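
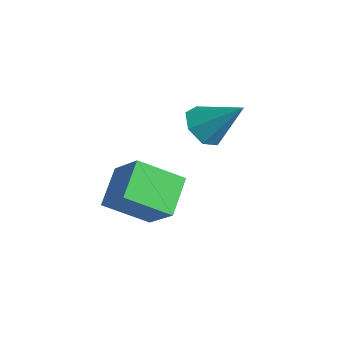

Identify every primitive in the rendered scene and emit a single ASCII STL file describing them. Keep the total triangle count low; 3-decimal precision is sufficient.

solid 
facet normal -0.611 -0.419 -0.672
outer loop
vertex 1.52 3.373 -0.604
vertex 0.792 3.276 0.118
vertex 0.959 4.064 -0.525
endloop
endfacet
facet normal 0.687 0.604 -0.404
outer loop
vertex 1.52 3.373 -0.604
vertex 0.959 4.064 -0.525
vertex 2.088 4.164 1.542
endloop
endfacet
facet normal -0.611 -0.419 -0.672
outer loop
vertex 0.959 4.064 -0.525
vertex 0.792 3.276 0.118
vertex 0.272 4.162 0.039
endloop
endfacet
facet normal 0.071 0.994 -0.087
outer loop
vertex 0.959 4.064 -0.525
vertex 0.272 4.162 0.039
vertex 2.088 4.164 1.542
endloop
endfacet
facet normal -0.611 -0.419 -0.672
outer loop
vertex 0.272 4.162 0.039
vertex 0.792 3.276 0.118
vertex -0.023 3.593 0.662
endloop
endfacet
facet normal -0.414 0.761 0.499
outer loop
vertex 0.272 4.162 0.039
vertex -0.023 3.593 0.662
vertex 2.088 4.164 1.542
endloop
endfacet
facet normal -0.611 -0.419 -0.672
outer loop
vertex -0.023 3.593 0.662
vertex 0.792 3.276 0.118
vertex 0.296 2.786 0.875
endloop
endfacet
facet normal -0.402 0.082 0.912
outer loop
vertex -0.023 3.593 0.662
vertex 0.296 2.786 0.875
vertex 2.088 4.164 1.542
endloop
endfacet
facet normal -0.611 -0.419 -0.672
outer loop
vertex 0.296 2.786 0.875
vertex 0.792 3.276 0.118
vertex 0.988 2.348 0.518
endloop
endfacet
facet normal 0.097 -0.533 0.841
outer loop
vertex 0.296 2.786 0.875
vertex 0.988 2.348 0.518
vertex 2.088 4.164 1.542
endloop
endfacet
facet normal -0.611 -0.419 -0.671
outer loop
vertex 0.988 2.348 0.518
vertex 0.792 3.276 0.118
vertex 1.533 2.609 -0.141
endloop
endfacet
facet normal 0.707 -0.620 0.340
outer loop
vertex 0.988 2.348 0.518
vertex 1.533 2.609 -0.141
vertex 2.088 4.164 1.542
endloop
endfacet
facet normal -0.611 -0.418 -0.672
outer loop
vertex 1.533 2.609 -0.141
vertex 0.792 3.276 0.118
vertex 1.52 3.373 -0.604
endloop
endfacet
facet normal 0.970 -0.114 -0.215
outer loop
vertex 1.533 2.609 -0.141
vertex 1.52 3.373 -0.604
vertex 2.088 4.164 1.542
endloop
endfacet
facet normal -0.508 -0.688 0.518
outer loop
vertex 1.898 -0.814 0.811
vertex 0.509 -0.798 -0.528
vertex 2.75 -2.12 -0.088
endloop
endfacet
facet normal 0.720 -0.008 0.694
outer loop
vertex 3.811 -0.682 -1.172
vertex 1.898 -0.814 0.811
vertex 2.75 -2.12 -0.088
endloop
endfacet
facet normal -0.508 -0.688 0.518
outer loop
vertex 2.75 -2.12 -0.088
vertex 0.509 -0.798 -0.528
vertex 1.361 -2.104 -1.428
endloop
endfacet
facet normal 0.473 -0.726 -0.499
outer loop
vertex 1.361 -2.104 -1.428
vertex 3.811 -0.682 -1.172
vertex 2.75 -2.12 -0.088
endloop
endfacet
facet normal -0.473 0.726 0.500
outer loop
vertex 1.898 -0.814 0.811
vertex 1.57 0.64 -1.612
vertex 0.509 -0.798 -0.528
endloop
endfacet
facet normal 0.720 -0.009 0.694
outer loop
vertex 2.959 0.624 -0.272
vertex 1.898 -0.814 0.811
vertex 3.811 -0.682 -1.172
endloop
endfacet
facet normal -0.473 0.726 0.499
outer loop
vertex 2.959 0.624 -0.272
vertex 1.57 0.64 -1.612
vertex 1.898 -0.814 0.811
endloop
endfacet
facet normal -0.720 0.008 -0.694
outer loop
vertex 0.509 -0.798 -0.528
vertex 1.57 0.64 -1.612
vertex 1.361 -2.104 -1.428
endloop
endfacet
facet normal 0.473 -0.726 -0.500
outer loop
vertex 2.422 -0.666 -2.511
vertex 3.811 -0.682 -1.172
vertex 1.361 -2.104 -1.428
endloop
endfacet
facet normal -0.720 0.008 -0.694
outer loop
vertex 1.361 -2.104 -1.428
vertex 1.57 0.64 -1.612
vertex 2.422 -0.666 -2.511
endloop
endfacet
facet normal 0.508 0.688 -0.518
outer loop
vertex 2.422 -0.666 -2.511
vertex 2.959 0.624 -0.272
vertex 3.811 -0.682 -1.172
endloop
endfacet
facet normal 0.508 0.688 -0.518
outer loop
vertex 1.57 0.64 -1.612
vertex 2.959 0.624 -0.272
vertex 2.422 -0.666 -2.511
endloop
endfacet

endsolid


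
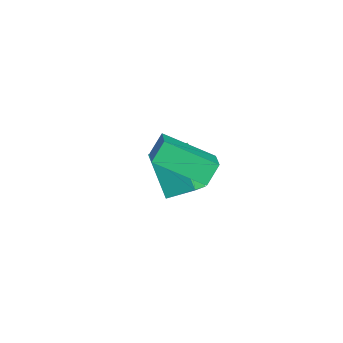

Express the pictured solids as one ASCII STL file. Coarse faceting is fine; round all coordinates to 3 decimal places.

solid 
facet normal -0.734 -0.131 0.667
outer loop
vertex -2.927 2.911 0.335
vertex -2.522 3.905 0.976
vertex -3.512 3.491 -0.195
endloop
endfacet
facet normal -0.324 -0.795 -0.513
outer loop
vertex -2.038 3.755 -1.536
vertex -2.927 2.911 0.335
vertex -3.512 3.491 -0.195
endloop
endfacet
facet normal -0.734 -0.131 0.667
outer loop
vertex -3.512 3.491 -0.195
vertex -2.522 3.905 0.976
vertex -3.107 4.485 0.446
endloop
endfacet
facet normal -0.598 0.592 -0.540
outer loop
vertex -3.107 4.485 0.446
vertex -2.038 3.755 -1.536
vertex -3.512 3.491 -0.195
endloop
endfacet
facet normal 0.598 -0.592 0.540
outer loop
vertex -2.927 2.911 0.335
vertex -1.048 4.169 -0.365
vertex -2.522 3.905 0.976
endloop
endfacet
facet normal -0.324 -0.795 -0.513
outer loop
vertex -1.453 3.175 -1.006
vertex -2.927 2.911 0.335
vertex -2.038 3.755 -1.536
endloop
endfacet
facet normal 0.598 -0.592 0.540
outer loop
vertex -1.453 3.175 -1.006
vertex -1.048 4.169 -0.365
vertex -2.927 2.911 0.335
endloop
endfacet
facet normal 0.324 0.795 0.513
outer loop
vertex -2.522 3.905 0.976
vertex -1.048 4.169 -0.365
vertex -3.107 4.485 0.446
endloop
endfacet
facet normal -0.598 0.592 -0.540
outer loop
vertex -1.633 4.749 -0.895
vertex -2.038 3.755 -1.536
vertex -3.107 4.485 0.446
endloop
endfacet
facet normal 0.324 0.795 0.513
outer loop
vertex -3.107 4.485 0.446
vertex -1.048 4.169 -0.365
vertex -1.633 4.749 -0.895
endloop
endfacet
facet normal 0.734 0.131 -0.667
outer loop
vertex -1.633 4.749 -0.895
vertex -1.453 3.175 -1.006
vertex -2.038 3.755 -1.536
endloop
endfacet
facet normal 0.734 0.131 -0.667
outer loop
vertex -1.048 4.169 -0.365
vertex -1.453 3.175 -1.006
vertex -1.633 4.749 -0.895
endloop
endfacet
facet normal -0.377 0.583 0.720
outer loop
vertex -1.021 2.92 3.47
vertex 0.421 2.602 4.482
vertex -0.042 4.617 2.609
endloop
endfacet
facet normal -0.806 0.178 -0.565
outer loop
vertex 0.319 4.058 1.918
vertex -1.021 2.92 3.47
vertex -0.042 4.617 2.609
endloop
endfacet
facet normal -0.377 0.583 0.720
outer loop
vertex -0.042 4.617 2.609
vertex 0.421 2.602 4.482
vertex 1.4 4.299 3.621
endloop
endfacet
facet normal 0.457 0.793 -0.403
outer loop
vertex 1.4 4.299 3.621
vertex 0.319 4.058 1.918
vertex -0.042 4.617 2.609
endloop
endfacet
facet normal -0.457 -0.793 0.403
outer loop
vertex -1.021 2.92 3.47
vertex 0.782 2.043 3.791
vertex 0.421 2.602 4.482
endloop
endfacet
facet normal -0.806 0.178 -0.565
outer loop
vertex -0.66 2.361 2.779
vertex -1.021 2.92 3.47
vertex 0.319 4.058 1.918
endloop
endfacet
facet normal -0.457 -0.793 0.403
outer loop
vertex -0.66 2.361 2.779
vertex 0.782 2.043 3.791
vertex -1.021 2.92 3.47
endloop
endfacet
facet normal 0.806 -0.178 0.565
outer loop
vertex 0.421 2.602 4.482
vertex 0.782 2.043 3.791
vertex 1.4 4.299 3.621
endloop
endfacet
facet normal 0.457 0.793 -0.403
outer loop
vertex 1.761 3.74 2.93
vertex 0.319 4.058 1.918
vertex 1.4 4.299 3.621
endloop
endfacet
facet normal 0.806 -0.178 0.565
outer loop
vertex 1.4 4.299 3.621
vertex 0.782 2.043 3.791
vertex 1.761 3.74 2.93
endloop
endfacet
facet normal 0.377 -0.583 -0.720
outer loop
vertex 1.761 3.74 2.93
vertex -0.66 2.361 2.779
vertex 0.319 4.058 1.918
endloop
endfacet
facet normal 0.377 -0.583 -0.720
outer loop
vertex 0.782 2.043 3.791
vertex -0.66 2.361 2.779
vertex 1.761 3.74 2.93
endloop
endfacet

endsolid


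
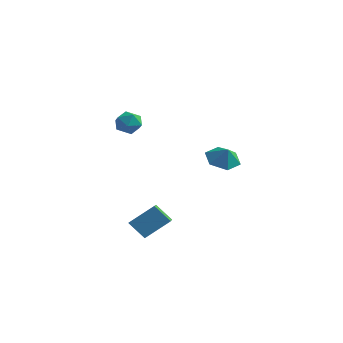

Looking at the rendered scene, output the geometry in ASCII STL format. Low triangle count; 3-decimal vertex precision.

solid 
facet normal -0.822 0.431 0.373
outer loop
vertex -3.34 -2.596 3.798
vertex -3.705 -3.351 3.867
vertex -3.253 -3.042 4.506
endloop
endfacet
facet normal -0.239 0.808 0.538
outer loop
vertex -3.34 -2.596 3.798
vertex -3.253 -3.042 4.506
vertex -2.593 -2.632 4.183
endloop
endfacet
facet normal 0.084 0.994 -0.070
outer loop
vertex -3.34 -2.596 3.798
vertex -2.593 -2.632 4.183
vertex -2.637 -2.687 3.345
endloop
endfacet
facet normal -0.299 0.732 -0.612
outer loop
vertex -3.34 -2.596 3.798
vertex -2.637 -2.687 3.345
vertex -3.324 -3.131 3.15
endloop
endfacet
facet normal -0.859 0.384 -0.338
outer loop
vertex -3.34 -2.596 3.798
vertex -3.324 -3.131 3.15
vertex -3.705 -3.351 3.867
endloop
endfacet
facet normal 0.204 0.382 0.901
outer loop
vertex -2.593 -2.632 4.183
vertex -3.253 -3.042 4.506
vertex -2.496 -3.409 4.49
endloop
endfacet
facet normal -0.739 -0.229 0.633
outer loop
vertex -3.253 -3.042 4.506
vertex -3.705 -3.351 3.867
vertex -3.183 -3.853 4.295
endloop
endfacet
facet normal -0.799 -0.305 -0.518
outer loop
vertex -3.705 -3.351 3.867
vertex -3.324 -3.131 3.15
vertex -3.227 -3.908 3.457
endloop
endfacet
facet normal 0.105 0.259 -0.960
outer loop
vertex -3.324 -3.131 3.15
vertex -2.637 -2.687 3.345
vertex -2.567 -3.498 3.134
endloop
endfacet
facet normal 0.725 0.683 -0.083
outer loop
vertex -2.637 -2.687 3.345
vertex -2.593 -2.632 4.183
vertex -2.115 -3.189 3.773
endloop
endfacet
facet normal 0.299 -0.732 0.612
outer loop
vertex -2.48 -3.944 3.842
vertex -2.496 -3.409 4.49
vertex -3.183 -3.853 4.295
endloop
endfacet
facet normal -0.084 -0.994 0.070
outer loop
vertex -2.48 -3.944 3.842
vertex -3.183 -3.853 4.295
vertex -3.227 -3.908 3.457
endloop
endfacet
facet normal 0.239 -0.808 -0.538
outer loop
vertex -2.48 -3.944 3.842
vertex -3.227 -3.908 3.457
vertex -2.567 -3.498 3.134
endloop
endfacet
facet normal 0.822 -0.431 -0.373
outer loop
vertex -2.48 -3.944 3.842
vertex -2.567 -3.498 3.134
vertex -2.115 -3.189 3.773
endloop
endfacet
facet normal 0.859 -0.384 0.338
outer loop
vertex -2.48 -3.944 3.842
vertex -2.115 -3.189 3.773
vertex -2.496 -3.409 4.49
endloop
endfacet
facet normal -0.105 -0.259 0.960
outer loop
vertex -3.183 -3.853 4.295
vertex -2.496 -3.409 4.49
vertex -3.253 -3.042 4.506
endloop
endfacet
facet normal -0.725 -0.683 0.083
outer loop
vertex -3.227 -3.908 3.457
vertex -3.183 -3.853 4.295
vertex -3.705 -3.351 3.867
endloop
endfacet
facet normal -0.204 -0.382 -0.901
outer loop
vertex -2.567 -3.498 3.134
vertex -3.227 -3.908 3.457
vertex -3.324 -3.131 3.15
endloop
endfacet
facet normal 0.739 0.229 -0.633
outer loop
vertex -2.115 -3.189 3.773
vertex -2.567 -3.498 3.134
vertex -2.637 -2.687 3.345
endloop
endfacet
facet normal 0.799 0.305 0.518
outer loop
vertex -2.496 -3.409 4.49
vertex -2.115 -3.189 3.773
vertex -2.593 -2.632 4.183
endloop
endfacet
facet normal -0.515 0.792 -0.327
outer loop
vertex -3.134 -2.838 -3.548
vertex -2.221 -1.796 -2.462
vertex -2.227 -2.641 -4.5
endloop
endfacet
facet normal -0.519 -0.592 -0.617
outer loop
vertex -1.119 -4.344 -3.798
vertex -3.134 -2.838 -3.548
vertex -2.227 -2.641 -4.5
endloop
endfacet
facet normal -0.516 0.792 -0.327
outer loop
vertex -2.227 -2.641 -4.5
vertex -2.221 -1.796 -2.462
vertex -1.314 -1.599 -3.415
endloop
endfacet
facet normal 0.682 0.148 -0.716
outer loop
vertex -1.314 -1.599 -3.415
vertex -1.119 -4.344 -3.798
vertex -2.227 -2.641 -4.5
endloop
endfacet
facet normal -0.682 -0.149 0.716
outer loop
vertex -3.134 -2.838 -3.548
vertex -1.113 -3.499 -1.76
vertex -2.221 -1.796 -2.462
endloop
endfacet
facet normal -0.519 -0.592 -0.616
outer loop
vertex -2.026 -4.541 -2.845
vertex -3.134 -2.838 -3.548
vertex -1.119 -4.344 -3.798
endloop
endfacet
facet normal -0.682 -0.148 0.716
outer loop
vertex -2.026 -4.541 -2.845
vertex -1.113 -3.499 -1.76
vertex -3.134 -2.838 -3.548
endloop
endfacet
facet normal 0.519 0.592 0.616
outer loop
vertex -2.221 -1.796 -2.462
vertex -1.113 -3.499 -1.76
vertex -1.314 -1.599 -3.415
endloop
endfacet
facet normal 0.682 0.148 -0.716
outer loop
vertex -0.206 -3.302 -2.712
vertex -1.119 -4.344 -3.798
vertex -1.314 -1.599 -3.415
endloop
endfacet
facet normal 0.519 0.592 0.617
outer loop
vertex -1.314 -1.599 -3.415
vertex -1.113 -3.499 -1.76
vertex -0.206 -3.302 -2.712
endloop
endfacet
facet normal 0.515 -0.792 0.327
outer loop
vertex -0.206 -3.302 -2.712
vertex -2.026 -4.541 -2.845
vertex -1.119 -4.344 -3.798
endloop
endfacet
facet normal 0.515 -0.792 0.327
outer loop
vertex -1.113 -3.499 -1.76
vertex -2.026 -4.541 -2.845
vertex -0.206 -3.302 -2.712
endloop
endfacet
facet normal -0.501 0.225 -0.836
outer loop
vertex -0.25 2.133 -0.645
vertex -0.94 2.703 -0.078
vertex -0.072 3.164 -0.474
endloop
endfacet
facet normal 0.964 -0.196 0.179
outer loop
vertex -0.25 2.133 -0.645
vertex -0.072 3.164 -0.474
vertex -0.44 2.477 0.758
endloop
endfacet
facet normal -0.501 0.226 -0.835
outer loop
vertex -0.072 3.164 -0.474
vertex -0.94 2.703 -0.078
vertex -0.762 3.734 0.094
endloop
endfacet
facet normal 0.759 0.445 0.475
outer loop
vertex -0.072 3.164 -0.474
vertex -0.762 3.734 0.094
vertex -0.44 2.477 0.758
endloop
endfacet
facet normal -0.501 0.226 -0.836
outer loop
vertex -0.762 3.734 0.094
vertex -0.94 2.703 -0.078
vertex -1.631 3.273 0.49
endloop
endfacet
facet normal 0.133 0.489 0.862
outer loop
vertex -0.762 3.734 0.094
vertex -1.631 3.273 0.49
vertex -0.44 2.477 0.758
endloop
endfacet
facet normal -0.501 0.226 -0.836
outer loop
vertex -1.631 3.273 0.49
vertex -0.94 2.703 -0.078
vertex -1.809 2.242 0.318
endloop
endfacet
facet normal -0.287 -0.109 0.952
outer loop
vertex -1.631 3.273 0.49
vertex -1.809 2.242 0.318
vertex -0.44 2.477 0.758
endloop
endfacet
facet normal -0.501 0.226 -0.836
outer loop
vertex -1.809 2.242 0.318
vertex -0.94 2.703 -0.078
vertex -1.118 1.672 -0.25
endloop
endfacet
facet normal -0.081 -0.751 0.655
outer loop
vertex -1.809 2.242 0.318
vertex -1.118 1.672 -0.25
vertex -0.44 2.477 0.758
endloop
endfacet
facet normal -0.500 0.226 -0.836
outer loop
vertex -1.118 1.672 -0.25
vertex -0.94 2.703 -0.078
vertex -0.25 2.133 -0.645
endloop
endfacet
facet normal 0.544 -0.795 0.269
outer loop
vertex -1.118 1.672 -0.25
vertex -0.25 2.133 -0.645
vertex -0.44 2.477 0.758
endloop
endfacet

endsolid


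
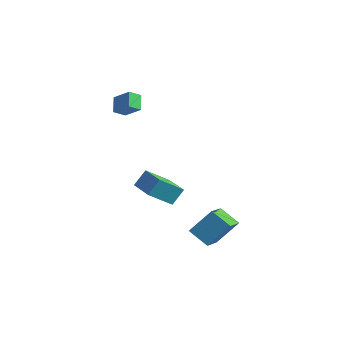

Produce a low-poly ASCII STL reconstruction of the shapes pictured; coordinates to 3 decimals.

solid 
facet normal -0.508 0.612 0.606
outer loop
vertex -3.893 2.073 3.884
vertex -2.85 2.177 4.654
vertex -3.623 2.75 3.427
endloop
endfacet
facet normal -0.802 -0.079 -0.591
outer loop
vertex -3.07 2.083 2.766
vertex -3.893 2.073 3.884
vertex -3.623 2.75 3.427
endloop
endfacet
facet normal -0.508 0.612 0.606
outer loop
vertex -3.623 2.75 3.427
vertex -2.85 2.177 4.654
vertex -2.581 2.854 4.196
endloop
endfacet
facet normal 0.314 0.787 -0.532
outer loop
vertex -2.581 2.854 4.196
vertex -3.07 2.083 2.766
vertex -3.623 2.75 3.427
endloop
endfacet
facet normal -0.314 -0.787 0.531
outer loop
vertex -3.893 2.073 3.884
vertex -2.297 1.51 3.993
vertex -2.85 2.177 4.654
endloop
endfacet
facet normal -0.802 -0.081 -0.591
outer loop
vertex -3.339 1.406 3.224
vertex -3.893 2.073 3.884
vertex -3.07 2.083 2.766
endloop
endfacet
facet normal -0.314 -0.787 0.532
outer loop
vertex -3.339 1.406 3.224
vertex -2.297 1.51 3.993
vertex -3.893 2.073 3.884
endloop
endfacet
facet normal 0.803 0.080 0.591
outer loop
vertex -2.85 2.177 4.654
vertex -2.297 1.51 3.993
vertex -2.581 2.854 4.196
endloop
endfacet
facet normal 0.314 0.787 -0.532
outer loop
vertex -2.027 2.187 3.536
vertex -3.07 2.083 2.766
vertex -2.581 2.854 4.196
endloop
endfacet
facet normal 0.802 0.080 0.592
outer loop
vertex -2.581 2.854 4.196
vertex -2.297 1.51 3.993
vertex -2.027 2.187 3.536
endloop
endfacet
facet normal 0.508 -0.612 -0.606
outer loop
vertex -2.027 2.187 3.536
vertex -3.339 1.406 3.224
vertex -3.07 2.083 2.766
endloop
endfacet
facet normal 0.508 -0.612 -0.606
outer loop
vertex -2.297 1.51 3.993
vertex -3.339 1.406 3.224
vertex -2.027 2.187 3.536
endloop
endfacet
facet normal -0.387 -0.566 -0.728
outer loop
vertex 3.28 -0.111 -2.768
vertex 2.581 1.539 -3.679
vertex 4.459 -0.003 -3.478
endloop
endfacet
facet normal 0.348 -0.821 0.453
outer loop
vertex 5.159 1.021 -2.161
vertex 3.28 -0.111 -2.768
vertex 4.459 -0.003 -3.478
endloop
endfacet
facet normal -0.387 -0.566 -0.728
outer loop
vertex 4.459 -0.003 -3.478
vertex 2.581 1.539 -3.679
vertex 3.759 1.646 -4.389
endloop
endfacet
facet normal 0.854 0.078 -0.515
outer loop
vertex 3.759 1.646 -4.389
vertex 5.159 1.021 -2.161
vertex 4.459 -0.003 -3.478
endloop
endfacet
facet normal -0.854 -0.078 0.514
outer loop
vertex 3.28 -0.111 -2.768
vertex 3.281 2.563 -2.362
vertex 2.581 1.539 -3.679
endloop
endfacet
facet normal 0.348 -0.821 0.453
outer loop
vertex 3.981 0.914 -1.451
vertex 3.28 -0.111 -2.768
vertex 5.159 1.021 -2.161
endloop
endfacet
facet normal -0.854 -0.078 0.515
outer loop
vertex 3.981 0.914 -1.451
vertex 3.281 2.563 -2.362
vertex 3.28 -0.111 -2.768
endloop
endfacet
facet normal -0.348 0.821 -0.453
outer loop
vertex 2.581 1.539 -3.679
vertex 3.281 2.563 -2.362
vertex 3.759 1.646 -4.389
endloop
endfacet
facet normal 0.854 0.077 -0.515
outer loop
vertex 4.46 2.671 -3.072
vertex 5.159 1.021 -2.161
vertex 3.759 1.646 -4.389
endloop
endfacet
facet normal -0.348 0.821 -0.453
outer loop
vertex 3.759 1.646 -4.389
vertex 3.281 2.563 -2.362
vertex 4.46 2.671 -3.072
endloop
endfacet
facet normal 0.387 0.566 0.728
outer loop
vertex 4.46 2.671 -3.072
vertex 3.981 0.914 -1.451
vertex 5.159 1.021 -2.161
endloop
endfacet
facet normal 0.387 0.566 0.728
outer loop
vertex 3.281 2.563 -2.362
vertex 3.981 0.914 -1.451
vertex 4.46 2.671 -3.072
endloop
endfacet
facet normal -0.935 0.349 -0.068
outer loop
vertex -2.409 1.995 -2.564
vertex -2.2 2.735 -1.643
vertex -1.815 3.35 -3.787
endloop
endfacet
facet normal -0.174 -0.617 -0.768
outer loop
vertex -0.3 2.785 -3.677
vertex -2.409 1.995 -2.564
vertex -1.815 3.35 -3.787
endloop
endfacet
facet normal -0.935 0.349 -0.068
outer loop
vertex -1.815 3.35 -3.787
vertex -2.2 2.735 -1.643
vertex -1.605 4.09 -2.866
endloop
endfacet
facet normal 0.309 0.706 -0.637
outer loop
vertex -1.605 4.09 -2.866
vertex -0.3 2.785 -3.677
vertex -1.815 3.35 -3.787
endloop
endfacet
facet normal -0.309 -0.706 0.637
outer loop
vertex -2.409 1.995 -2.564
vertex -0.685 2.17 -1.533
vertex -2.2 2.735 -1.643
endloop
endfacet
facet normal -0.174 -0.616 -0.768
outer loop
vertex -0.895 1.43 -2.454
vertex -2.409 1.995 -2.564
vertex -0.3 2.785 -3.677
endloop
endfacet
facet normal -0.310 -0.706 0.637
outer loop
vertex -0.895 1.43 -2.454
vertex -0.685 2.17 -1.533
vertex -2.409 1.995 -2.564
endloop
endfacet
facet normal 0.174 0.617 0.768
outer loop
vertex -2.2 2.735 -1.643
vertex -0.685 2.17 -1.533
vertex -1.605 4.09 -2.866
endloop
endfacet
facet normal 0.310 0.706 -0.637
outer loop
vertex -0.091 3.525 -2.756
vertex -0.3 2.785 -3.677
vertex -1.605 4.09 -2.866
endloop
endfacet
facet normal 0.174 0.617 0.768
outer loop
vertex -1.605 4.09 -2.866
vertex -0.685 2.17 -1.533
vertex -0.091 3.525 -2.756
endloop
endfacet
facet normal 0.935 -0.349 0.068
outer loop
vertex -0.091 3.525 -2.756
vertex -0.895 1.43 -2.454
vertex -0.3 2.785 -3.677
endloop
endfacet
facet normal 0.935 -0.349 0.067
outer loop
vertex -0.685 2.17 -1.533
vertex -0.895 1.43 -2.454
vertex -0.091 3.525 -2.756
endloop
endfacet

endsolid


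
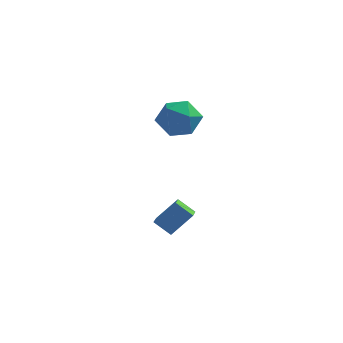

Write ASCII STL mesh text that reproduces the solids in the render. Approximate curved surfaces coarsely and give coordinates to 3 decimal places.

solid 
facet normal -0.787 0.160 0.596
outer loop
vertex 1.274 -0.882 -0.961
vertex 1.191 0.136 -1.343
vertex 0.324 -1.379 -2.081
endloop
endfacet
facet normal 0.075 -0.933 0.351
outer loop
vertex 1.189 -1.556 -2.737
vertex 1.274 -0.882 -0.961
vertex 0.324 -1.379 -2.081
endloop
endfacet
facet normal -0.787 0.160 0.596
outer loop
vertex 0.324 -1.379 -2.081
vertex 1.191 0.136 -1.343
vertex 0.241 -0.362 -2.463
endloop
endfacet
facet normal -0.613 -0.321 -0.722
outer loop
vertex 0.241 -0.362 -2.463
vertex 1.189 -1.556 -2.737
vertex 0.324 -1.379 -2.081
endloop
endfacet
facet normal 0.613 0.321 0.722
outer loop
vertex 1.274 -0.882 -0.961
vertex 2.056 -0.041 -1.999
vertex 1.191 0.136 -1.343
endloop
endfacet
facet normal 0.076 -0.933 0.351
outer loop
vertex 2.139 -1.058 -1.617
vertex 1.274 -0.882 -0.961
vertex 1.189 -1.556 -2.737
endloop
endfacet
facet normal 0.613 0.321 0.722
outer loop
vertex 2.139 -1.058 -1.617
vertex 2.056 -0.041 -1.999
vertex 1.274 -0.882 -0.961
endloop
endfacet
facet normal -0.075 0.933 -0.351
outer loop
vertex 1.191 0.136 -1.343
vertex 2.056 -0.041 -1.999
vertex 0.241 -0.362 -2.463
endloop
endfacet
facet normal -0.613 -0.321 -0.722
outer loop
vertex 1.106 -0.538 -3.119
vertex 1.189 -1.556 -2.737
vertex 0.241 -0.362 -2.463
endloop
endfacet
facet normal -0.076 0.934 -0.350
outer loop
vertex 0.241 -0.362 -2.463
vertex 2.056 -0.041 -1.999
vertex 1.106 -0.538 -3.119
endloop
endfacet
facet normal 0.787 -0.160 -0.596
outer loop
vertex 1.106 -0.538 -3.119
vertex 2.139 -1.058 -1.617
vertex 1.189 -1.556 -2.737
endloop
endfacet
facet normal 0.787 -0.160 -0.596
outer loop
vertex 2.056 -0.041 -1.999
vertex 2.139 -1.058 -1.617
vertex 1.106 -0.538 -3.119
endloop
endfacet
facet normal -0.914 0.406 -0.021
outer loop
vertex 0.429 1.667 3.144
vertex -0.026 0.668 3.626
vertex 0.353 1.557 4.335
endloop
endfacet
facet normal -0.414 0.909 0.058
outer loop
vertex 0.429 1.667 3.144
vertex 0.353 1.557 4.335
vertex 1.334 2.035 3.838
endloop
endfacet
facet normal 0.031 0.866 -0.499
outer loop
vertex 0.429 1.667 3.144
vertex 1.334 2.035 3.838
vertex 1.561 1.441 2.822
endloop
endfacet
facet normal -0.195 0.337 -0.921
outer loop
vertex 0.429 1.667 3.144
vertex 1.561 1.441 2.822
vertex 0.721 0.597 2.691
endloop
endfacet
facet normal -0.778 0.053 -0.626
outer loop
vertex 0.429 1.667 3.144
vertex 0.721 0.597 2.691
vertex -0.026 0.668 3.626
endloop
endfacet
facet normal -0.042 0.760 0.649
outer loop
vertex 1.334 2.035 3.838
vertex 0.353 1.557 4.335
vertex 1.439 1.263 4.749
endloop
endfacet
facet normal -0.851 -0.054 0.523
outer loop
vertex 0.353 1.557 4.335
vertex -0.026 0.668 3.626
vertex 0.599 0.419 4.618
endloop
endfacet
facet normal -0.632 -0.626 -0.457
outer loop
vertex -0.026 0.668 3.626
vertex 0.721 0.597 2.691
vertex 0.826 -0.175 3.602
endloop
endfacet
facet normal 0.312 -0.165 -0.936
outer loop
vertex 0.721 0.597 2.691
vertex 1.561 1.441 2.822
vertex 1.807 0.303 3.105
endloop
endfacet
facet normal 0.677 0.691 -0.253
outer loop
vertex 1.561 1.441 2.822
vertex 1.334 2.035 3.838
vertex 2.186 1.192 3.814
endloop
endfacet
facet normal 0.195 -0.337 0.921
outer loop
vertex 1.731 0.193 4.296
vertex 1.439 1.263 4.749
vertex 0.599 0.419 4.618
endloop
endfacet
facet normal -0.031 -0.866 0.499
outer loop
vertex 1.731 0.193 4.296
vertex 0.599 0.419 4.618
vertex 0.826 -0.175 3.602
endloop
endfacet
facet normal 0.414 -0.909 -0.058
outer loop
vertex 1.731 0.193 4.296
vertex 0.826 -0.175 3.602
vertex 1.807 0.303 3.105
endloop
endfacet
facet normal 0.914 -0.406 0.021
outer loop
vertex 1.731 0.193 4.296
vertex 1.807 0.303 3.105
vertex 2.186 1.192 3.814
endloop
endfacet
facet normal 0.778 -0.053 0.626
outer loop
vertex 1.731 0.193 4.296
vertex 2.186 1.192 3.814
vertex 1.439 1.263 4.749
endloop
endfacet
facet normal -0.312 0.165 0.936
outer loop
vertex 0.599 0.419 4.618
vertex 1.439 1.263 4.749
vertex 0.353 1.557 4.335
endloop
endfacet
facet normal -0.677 -0.691 0.253
outer loop
vertex 0.826 -0.175 3.602
vertex 0.599 0.419 4.618
vertex -0.026 0.668 3.626
endloop
endfacet
facet normal 0.042 -0.760 -0.649
outer loop
vertex 1.807 0.303 3.105
vertex 0.826 -0.175 3.602
vertex 0.721 0.597 2.691
endloop
endfacet
facet normal 0.851 0.054 -0.523
outer loop
vertex 2.186 1.192 3.814
vertex 1.807 0.303 3.105
vertex 1.561 1.441 2.822
endloop
endfacet
facet normal 0.632 0.626 0.457
outer loop
vertex 1.439 1.263 4.749
vertex 2.186 1.192 3.814
vertex 1.334 2.035 3.838
endloop
endfacet

endsolid


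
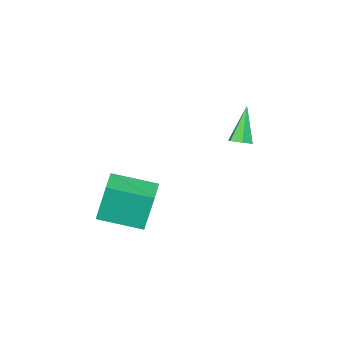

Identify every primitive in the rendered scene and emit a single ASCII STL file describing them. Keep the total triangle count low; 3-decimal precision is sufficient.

solid 
facet normal -0.867 -0.497 -0.030
outer loop
vertex 3.055 -0.547 -2.223
vertex 2.088 1.164 -2.648
vertex 3.318 -0.886 -4.187
endloop
endfacet
facet normal 0.481 -0.851 0.211
outer loop
vertex 4.332 -0.304 -4.152
vertex 3.055 -0.547 -2.223
vertex 3.318 -0.886 -4.187
endloop
endfacet
facet normal -0.867 -0.498 -0.030
outer loop
vertex 3.318 -0.886 -4.187
vertex 2.088 1.164 -2.648
vertex 2.351 0.824 -4.612
endloop
endfacet
facet normal 0.131 -0.169 -0.977
outer loop
vertex 2.351 0.824 -4.612
vertex 4.332 -0.304 -4.152
vertex 3.318 -0.886 -4.187
endloop
endfacet
facet normal -0.131 0.169 0.977
outer loop
vertex 3.055 -0.547 -2.223
vertex 3.102 1.746 -2.613
vertex 2.088 1.164 -2.648
endloop
endfacet
facet normal 0.482 -0.850 0.212
outer loop
vertex 4.069 0.036 -2.188
vertex 3.055 -0.547 -2.223
vertex 4.332 -0.304 -4.152
endloop
endfacet
facet normal -0.131 0.169 0.977
outer loop
vertex 4.069 0.036 -2.188
vertex 3.102 1.746 -2.613
vertex 3.055 -0.547 -2.223
endloop
endfacet
facet normal -0.481 0.851 -0.212
outer loop
vertex 2.088 1.164 -2.648
vertex 3.102 1.746 -2.613
vertex 2.351 0.824 -4.612
endloop
endfacet
facet normal 0.131 -0.169 -0.977
outer loop
vertex 3.365 1.407 -4.577
vertex 4.332 -0.304 -4.152
vertex 2.351 0.824 -4.612
endloop
endfacet
facet normal -0.482 0.850 -0.211
outer loop
vertex 2.351 0.824 -4.612
vertex 3.102 1.746 -2.613
vertex 3.365 1.407 -4.577
endloop
endfacet
facet normal 0.867 0.497 0.030
outer loop
vertex 3.365 1.407 -4.577
vertex 4.069 0.036 -2.188
vertex 4.332 -0.304 -4.152
endloop
endfacet
facet normal 0.867 0.498 0.030
outer loop
vertex 3.102 1.746 -2.613
vertex 4.069 0.036 -2.188
vertex 3.365 1.407 -4.577
endloop
endfacet
facet normal 0.563 0.244 -0.789
outer loop
vertex -1.181 2.935 -1.223
vertex -1.482 2.614 -1.537
vertex -1.617 3.133 -1.473
endloop
endfacet
facet normal 0.033 0.810 0.585
outer loop
vertex -1.181 2.935 -1.223
vertex -1.617 3.133 -1.473
vertex -2.518 2.166 -0.083
endloop
endfacet
facet normal 0.562 0.244 -0.790
outer loop
vertex -1.617 3.133 -1.473
vertex -1.482 2.614 -1.537
vertex -1.918 2.812 -1.786
endloop
endfacet
facet normal -0.730 0.683 0.002
outer loop
vertex -1.617 3.133 -1.473
vertex -1.918 2.812 -1.786
vertex -2.518 2.166 -0.083
endloop
endfacet
facet normal 0.562 0.244 -0.790
outer loop
vertex -1.918 2.812 -1.786
vertex -1.482 2.614 -1.537
vertex -1.783 2.293 -1.85
endloop
endfacet
facet normal -0.902 -0.187 -0.389
outer loop
vertex -1.918 2.812 -1.786
vertex -1.783 2.293 -1.85
vertex -2.518 2.166 -0.083
endloop
endfacet
facet normal 0.562 0.244 -0.790
outer loop
vertex -1.783 2.293 -1.85
vertex -1.482 2.614 -1.537
vertex -1.347 2.095 -1.601
endloop
endfacet
facet normal -0.310 -0.930 -0.196
outer loop
vertex -1.783 2.293 -1.85
vertex -1.347 2.095 -1.601
vertex -2.518 2.166 -0.083
endloop
endfacet
facet normal 0.563 0.244 -0.789
outer loop
vertex -1.347 2.095 -1.601
vertex -1.482 2.614 -1.537
vertex -1.046 2.416 -1.287
endloop
endfacet
facet normal 0.453 -0.803 0.387
outer loop
vertex -1.347 2.095 -1.601
vertex -1.046 2.416 -1.287
vertex -2.518 2.166 -0.083
endloop
endfacet
facet normal 0.563 0.244 -0.789
outer loop
vertex -1.046 2.416 -1.287
vertex -1.482 2.614 -1.537
vertex -1.181 2.935 -1.223
endloop
endfacet
facet normal 0.625 0.067 0.778
outer loop
vertex -1.046 2.416 -1.287
vertex -1.181 2.935 -1.223
vertex -2.518 2.166 -0.083
endloop
endfacet

endsolid


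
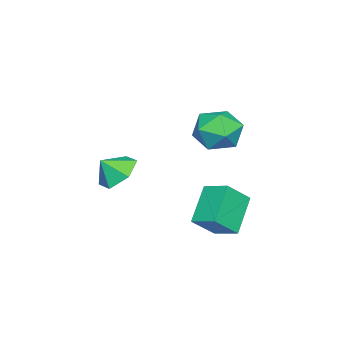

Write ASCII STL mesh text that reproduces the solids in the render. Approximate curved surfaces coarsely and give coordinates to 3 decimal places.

solid 
facet normal -0.273 -0.206 0.940
outer loop
vertex -1.791 1.739 2.43
vertex -1.096 0.827 2.432
vertex -0.702 1.849 2.77
endloop
endfacet
facet normal -0.304 0.496 0.813
outer loop
vertex -1.791 1.739 2.43
vertex -0.702 1.849 2.77
vertex -1.178 2.651 2.103
endloop
endfacet
facet normal -0.753 0.602 0.268
outer loop
vertex -1.791 1.739 2.43
vertex -1.178 2.651 2.103
vertex -1.866 2.124 1.353
endloop
endfacet
facet normal -0.998 -0.035 0.057
outer loop
vertex -1.791 1.739 2.43
vertex -1.866 2.124 1.353
vertex -1.815 0.997 1.556
endloop
endfacet
facet normal -0.702 -0.534 0.472
outer loop
vertex -1.791 1.739 2.43
vertex -1.815 0.997 1.556
vertex -1.096 0.827 2.432
endloop
endfacet
facet normal 0.344 0.713 0.611
outer loop
vertex -1.178 2.651 2.103
vertex -0.702 1.849 2.77
vertex -0.105 2.303 1.904
endloop
endfacet
facet normal 0.396 -0.422 0.815
outer loop
vertex -0.702 1.849 2.77
vertex -1.096 0.827 2.432
vertex -0.054 1.176 2.107
endloop
endfacet
facet normal -0.298 -0.953 0.060
outer loop
vertex -1.096 0.827 2.432
vertex -1.815 0.997 1.556
vertex -0.742 0.649 1.357
endloop
endfacet
facet normal -0.777 -0.145 -0.612
outer loop
vertex -1.815 0.997 1.556
vertex -1.866 2.124 1.353
vertex -1.218 1.451 0.69
endloop
endfacet
facet normal -0.381 0.884 -0.272
outer loop
vertex -1.866 2.124 1.353
vertex -1.178 2.651 2.103
vertex -0.824 2.473 1.028
endloop
endfacet
facet normal 0.998 0.035 -0.057
outer loop
vertex -0.129 1.561 1.03
vertex -0.105 2.303 1.904
vertex -0.054 1.176 2.107
endloop
endfacet
facet normal 0.753 -0.602 -0.268
outer loop
vertex -0.129 1.561 1.03
vertex -0.054 1.176 2.107
vertex -0.742 0.649 1.357
endloop
endfacet
facet normal 0.304 -0.496 -0.813
outer loop
vertex -0.129 1.561 1.03
vertex -0.742 0.649 1.357
vertex -1.218 1.451 0.69
endloop
endfacet
facet normal 0.273 0.206 -0.940
outer loop
vertex -0.129 1.561 1.03
vertex -1.218 1.451 0.69
vertex -0.824 2.473 1.028
endloop
endfacet
facet normal 0.702 0.534 -0.472
outer loop
vertex -0.129 1.561 1.03
vertex -0.824 2.473 1.028
vertex -0.105 2.303 1.904
endloop
endfacet
facet normal 0.777 0.145 0.612
outer loop
vertex -0.054 1.176 2.107
vertex -0.105 2.303 1.904
vertex -0.702 1.849 2.77
endloop
endfacet
facet normal 0.381 -0.884 0.272
outer loop
vertex -0.742 0.649 1.357
vertex -0.054 1.176 2.107
vertex -1.096 0.827 2.432
endloop
endfacet
facet normal -0.344 -0.713 -0.611
outer loop
vertex -1.218 1.451 0.69
vertex -0.742 0.649 1.357
vertex -1.815 0.997 1.556
endloop
endfacet
facet normal -0.396 0.422 -0.815
outer loop
vertex -0.824 2.473 1.028
vertex -1.218 1.451 0.69
vertex -1.866 2.124 1.353
endloop
endfacet
facet normal 0.298 0.953 -0.060
outer loop
vertex -0.105 2.303 1.904
vertex -0.824 2.473 1.028
vertex -1.178 2.651 2.103
endloop
endfacet
facet normal -0.767 -0.017 0.641
outer loop
vertex 1.757 2.131 0.036
vertex 2.087 3.204 0.459
vertex 0.934 2.765 -0.932
endloop
endfacet
facet normal -0.275 -0.895 -0.352
outer loop
vertex 2.353 2.796 -2.119
vertex 1.757 2.131 0.036
vertex 0.934 2.765 -0.932
endloop
endfacet
facet normal -0.767 -0.016 0.641
outer loop
vertex 0.934 2.765 -0.932
vertex 2.087 3.204 0.459
vertex 1.264 3.838 -0.51
endloop
endfacet
facet normal -0.580 0.446 -0.682
outer loop
vertex 1.264 3.838 -0.51
vertex 2.353 2.796 -2.119
vertex 0.934 2.765 -0.932
endloop
endfacet
facet normal 0.580 -0.447 0.681
outer loop
vertex 1.757 2.131 0.036
vertex 3.506 3.235 -0.728
vertex 2.087 3.204 0.459
endloop
endfacet
facet normal -0.275 -0.895 -0.352
outer loop
vertex 3.176 2.162 -1.15
vertex 1.757 2.131 0.036
vertex 2.353 2.796 -2.119
endloop
endfacet
facet normal 0.580 -0.446 0.682
outer loop
vertex 3.176 2.162 -1.15
vertex 3.506 3.235 -0.728
vertex 1.757 2.131 0.036
endloop
endfacet
facet normal 0.275 0.895 0.352
outer loop
vertex 2.087 3.204 0.459
vertex 3.506 3.235 -0.728
vertex 1.264 3.838 -0.51
endloop
endfacet
facet normal -0.579 0.447 -0.682
outer loop
vertex 2.683 3.869 -1.696
vertex 2.353 2.796 -2.119
vertex 1.264 3.838 -0.51
endloop
endfacet
facet normal 0.275 0.895 0.352
outer loop
vertex 1.264 3.838 -0.51
vertex 3.506 3.235 -0.728
vertex 2.683 3.869 -1.696
endloop
endfacet
facet normal 0.767 0.017 -0.641
outer loop
vertex 2.683 3.869 -1.696
vertex 3.176 2.162 -1.15
vertex 2.353 2.796 -2.119
endloop
endfacet
facet normal 0.767 0.016 -0.641
outer loop
vertex 3.506 3.235 -0.728
vertex 3.176 2.162 -1.15
vertex 2.683 3.869 -1.696
endloop
endfacet
facet normal -0.384 0.560 -0.735
outer loop
vertex 1.41 -1.162 -0.3
vertex 0.75 -1.919 -0.532
vertex 0.486 -1.198 0.155
endloop
endfacet
facet normal 0.418 0.264 0.869
outer loop
vertex 1.41 -1.162 -0.3
vertex 0.486 -1.198 0.155
vertex 1.15 -2.501 0.232
endloop
endfacet
facet normal -0.384 0.559 -0.735
outer loop
vertex 0.486 -1.198 0.155
vertex 0.75 -1.919 -0.532
vertex -0.173 -1.955 -0.077
endloop
endfacet
facet normal -0.255 -0.073 0.964
outer loop
vertex 0.486 -1.198 0.155
vertex -0.173 -1.955 -0.077
vertex 1.15 -2.501 0.232
endloop
endfacet
facet normal -0.384 0.559 -0.735
outer loop
vertex -0.173 -1.955 -0.077
vertex 0.75 -1.919 -0.532
vertex 0.091 -2.676 -0.764
endloop
endfacet
facet normal -0.423 -0.701 0.573
outer loop
vertex -0.173 -1.955 -0.077
vertex 0.091 -2.676 -0.764
vertex 1.15 -2.501 0.232
endloop
endfacet
facet normal -0.384 0.559 -0.735
outer loop
vertex 0.091 -2.676 -0.764
vertex 0.75 -1.919 -0.532
vertex 1.014 -2.64 -1.219
endloop
endfacet
facet normal 0.082 -0.993 0.087
outer loop
vertex 0.091 -2.676 -0.764
vertex 1.014 -2.64 -1.219
vertex 1.15 -2.501 0.232
endloop
endfacet
facet normal -0.384 0.560 -0.735
outer loop
vertex 1.014 -2.64 -1.219
vertex 0.75 -1.919 -0.532
vertex 1.674 -1.883 -0.987
endloop
endfacet
facet normal 0.755 -0.656 -0.008
outer loop
vertex 1.014 -2.64 -1.219
vertex 1.674 -1.883 -0.987
vertex 1.15 -2.501 0.232
endloop
endfacet
facet normal -0.384 0.560 -0.735
outer loop
vertex 1.674 -1.883 -0.987
vertex 0.75 -1.919 -0.532
vertex 1.41 -1.162 -0.3
endloop
endfacet
facet normal 0.923 -0.027 0.383
outer loop
vertex 1.674 -1.883 -0.987
vertex 1.41 -1.162 -0.3
vertex 1.15 -2.501 0.232
endloop
endfacet

endsolid


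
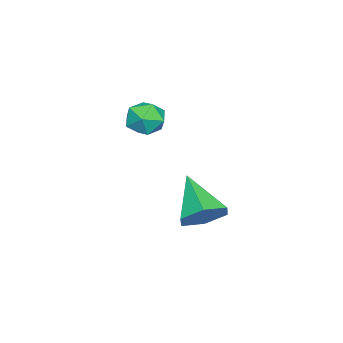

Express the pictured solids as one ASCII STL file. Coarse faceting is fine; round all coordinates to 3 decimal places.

solid 
facet normal 0.426 0.656 0.623
outer loop
vertex -2.905 -0.079 3.523
vertex -3.064 -0.583 4.163
vertex -2.348 -0.653 3.747
endloop
endfacet
facet normal 0.722 0.691 -0.025
outer loop
vertex -2.905 -0.079 3.523
vertex -2.348 -0.653 3.747
vertex -2.505 -0.518 2.943
endloop
endfacet
facet normal 0.208 0.844 -0.495
outer loop
vertex -2.905 -0.079 3.523
vertex -2.505 -0.518 2.943
vertex -3.318 -0.365 2.862
endloop
endfacet
facet normal -0.406 0.904 -0.138
outer loop
vertex -2.905 -0.079 3.523
vertex -3.318 -0.365 2.862
vertex -3.663 -0.405 3.616
endloop
endfacet
facet normal -0.271 0.788 0.553
outer loop
vertex -2.905 -0.079 3.523
vertex -3.663 -0.405 3.616
vertex -3.064 -0.583 4.163
endloop
endfacet
facet normal 0.982 0.045 -0.184
outer loop
vertex -2.505 -0.518 2.943
vertex -2.348 -0.653 3.747
vertex -2.417 -1.295 3.224
endloop
endfacet
facet normal 0.502 -0.011 0.865
outer loop
vertex -2.348 -0.653 3.747
vertex -3.064 -0.583 4.163
vertex -2.762 -1.335 3.978
endloop
endfacet
facet normal -0.627 0.201 0.752
outer loop
vertex -3.064 -0.583 4.163
vertex -3.663 -0.405 3.616
vertex -3.575 -1.182 3.897
endloop
endfacet
facet normal -0.845 0.389 -0.366
outer loop
vertex -3.663 -0.405 3.616
vertex -3.318 -0.365 2.862
vertex -3.732 -1.047 3.093
endloop
endfacet
facet normal 0.149 0.292 -0.945
outer loop
vertex -3.318 -0.365 2.862
vertex -2.505 -0.518 2.943
vertex -3.016 -1.117 2.677
endloop
endfacet
facet normal 0.406 -0.904 0.138
outer loop
vertex -3.175 -1.621 3.317
vertex -2.417 -1.295 3.224
vertex -2.762 -1.335 3.978
endloop
endfacet
facet normal -0.208 -0.844 0.495
outer loop
vertex -3.175 -1.621 3.317
vertex -2.762 -1.335 3.978
vertex -3.575 -1.182 3.897
endloop
endfacet
facet normal -0.722 -0.691 0.025
outer loop
vertex -3.175 -1.621 3.317
vertex -3.575 -1.182 3.897
vertex -3.732 -1.047 3.093
endloop
endfacet
facet normal -0.426 -0.656 -0.623
outer loop
vertex -3.175 -1.621 3.317
vertex -3.732 -1.047 3.093
vertex -3.016 -1.117 2.677
endloop
endfacet
facet normal 0.271 -0.788 -0.553
outer loop
vertex -3.175 -1.621 3.317
vertex -3.016 -1.117 2.677
vertex -2.417 -1.295 3.224
endloop
endfacet
facet normal 0.845 -0.389 0.366
outer loop
vertex -2.762 -1.335 3.978
vertex -2.417 -1.295 3.224
vertex -2.348 -0.653 3.747
endloop
endfacet
facet normal -0.149 -0.292 0.945
outer loop
vertex -3.575 -1.182 3.897
vertex -2.762 -1.335 3.978
vertex -3.064 -0.583 4.163
endloop
endfacet
facet normal -0.982 -0.045 0.184
outer loop
vertex -3.732 -1.047 3.093
vertex -3.575 -1.182 3.897
vertex -3.663 -0.405 3.616
endloop
endfacet
facet normal -0.502 0.011 -0.865
outer loop
vertex -3.016 -1.117 2.677
vertex -3.732 -1.047 3.093
vertex -3.318 -0.365 2.862
endloop
endfacet
facet normal 0.627 -0.201 -0.752
outer loop
vertex -2.417 -1.295 3.224
vertex -3.016 -1.117 2.677
vertex -2.505 -0.518 2.943
endloop
endfacet
facet normal 0.545 0.567 -0.618
outer loop
vertex -2.301 1.674 -0.183
vertex -2.9 1.443 -0.923
vertex -3.088 2.228 -0.368
endloop
endfacet
facet normal 0.012 0.332 0.943
outer loop
vertex -2.301 1.674 -0.183
vertex -3.088 2.228 -0.368
vertex -4.0 0.297 0.323
endloop
endfacet
facet normal 0.545 0.567 -0.617
outer loop
vertex -3.088 2.228 -0.368
vertex -2.9 1.443 -0.923
vertex -3.686 1.997 -1.108
endloop
endfacet
facet normal -0.741 0.507 0.440
outer loop
vertex -3.088 2.228 -0.368
vertex -3.686 1.997 -1.108
vertex -4.0 0.297 0.323
endloop
endfacet
facet normal 0.545 0.568 -0.617
outer loop
vertex -3.686 1.997 -1.108
vertex -2.9 1.443 -0.923
vertex -3.498 1.212 -1.664
endloop
endfacet
facet normal -0.964 -0.044 -0.264
outer loop
vertex -3.686 1.997 -1.108
vertex -3.498 1.212 -1.664
vertex -4.0 0.297 0.323
endloop
endfacet
facet normal 0.545 0.568 -0.617
outer loop
vertex -3.498 1.212 -1.664
vertex -2.9 1.443 -0.923
vertex -2.711 0.658 -1.479
endloop
endfacet
facet normal -0.434 -0.772 -0.465
outer loop
vertex -3.498 1.212 -1.664
vertex -2.711 0.658 -1.479
vertex -4.0 0.297 0.323
endloop
endfacet
facet normal 0.545 0.568 -0.617
outer loop
vertex -2.711 0.658 -1.479
vertex -2.9 1.443 -0.923
vertex -2.113 0.889 -0.738
endloop
endfacet
facet normal 0.319 -0.947 0.038
outer loop
vertex -2.711 0.658 -1.479
vertex -2.113 0.889 -0.738
vertex -4.0 0.297 0.323
endloop
endfacet
facet normal 0.545 0.567 -0.618
outer loop
vertex -2.113 0.889 -0.738
vertex -2.9 1.443 -0.923
vertex -2.301 1.674 -0.183
endloop
endfacet
facet normal 0.541 -0.395 0.742
outer loop
vertex -2.113 0.889 -0.738
vertex -2.301 1.674 -0.183
vertex -4.0 0.297 0.323
endloop
endfacet

endsolid


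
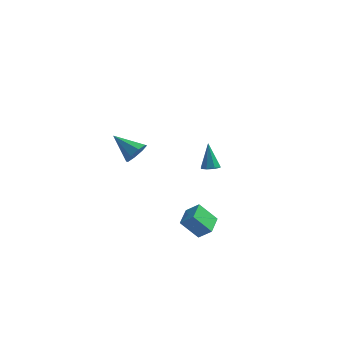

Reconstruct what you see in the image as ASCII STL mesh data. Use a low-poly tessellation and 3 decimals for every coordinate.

solid 
facet normal 0.183 -0.341 -0.922
outer loop
vertex -0.537 2.741 -0.626
vertex -1.034 2.775 -0.737
vertex -0.634 3.089 -0.774
endloop
endfacet
facet normal 0.852 0.387 0.352
outer loop
vertex -0.537 2.741 -0.626
vertex -0.634 3.089 -0.774
vertex -1.306 3.285 0.637
endloop
endfacet
facet normal 0.184 -0.343 -0.921
outer loop
vertex -0.634 3.089 -0.774
vertex -1.034 2.775 -0.737
vertex -0.965 3.253 -0.901
endloop
endfacet
facet normal 0.420 0.905 0.074
outer loop
vertex -0.634 3.089 -0.774
vertex -0.965 3.253 -0.901
vertex -1.306 3.285 0.637
endloop
endfacet
facet normal 0.182 -0.343 -0.922
outer loop
vertex -0.965 3.253 -0.901
vertex -1.034 2.775 -0.737
vertex -1.337 3.136 -0.931
endloop
endfacet
facet normal -0.293 0.952 -0.085
outer loop
vertex -0.965 3.253 -0.901
vertex -1.337 3.136 -0.931
vertex -1.306 3.285 0.637
endloop
endfacet
facet normal 0.181 -0.343 -0.922
outer loop
vertex -1.337 3.136 -0.931
vertex -1.034 2.775 -0.737
vertex -1.531 2.808 -0.847
endloop
endfacet
facet normal -0.864 0.503 -0.031
outer loop
vertex -1.337 3.136 -0.931
vertex -1.531 2.808 -0.847
vertex -1.306 3.285 0.637
endloop
endfacet
facet normal 0.181 -0.342 -0.922
outer loop
vertex -1.531 2.808 -0.847
vertex -1.034 2.775 -0.737
vertex -1.434 2.46 -0.699
endloop
endfacet
facet normal -0.962 -0.181 0.204
outer loop
vertex -1.531 2.808 -0.847
vertex -1.434 2.46 -0.699
vertex -1.306 3.285 0.637
endloop
endfacet
facet normal 0.184 -0.344 -0.921
outer loop
vertex -1.434 2.46 -0.699
vertex -1.034 2.775 -0.737
vertex -1.103 2.297 -0.572
endloop
endfacet
facet normal -0.529 -0.699 0.482
outer loop
vertex -1.434 2.46 -0.699
vertex -1.103 2.297 -0.572
vertex -1.306 3.285 0.637
endloop
endfacet
facet normal 0.182 -0.344 -0.921
outer loop
vertex -1.103 2.297 -0.572
vertex -1.034 2.775 -0.737
vertex -0.731 2.413 -0.542
endloop
endfacet
facet normal 0.181 -0.746 0.640
outer loop
vertex -1.103 2.297 -0.572
vertex -0.731 2.413 -0.542
vertex -1.306 3.285 0.637
endloop
endfacet
facet normal 0.182 -0.344 -0.921
outer loop
vertex -0.731 2.413 -0.542
vertex -1.034 2.775 -0.737
vertex -0.537 2.741 -0.626
endloop
endfacet
facet normal 0.754 -0.296 0.586
outer loop
vertex -0.731 2.413 -0.542
vertex -0.537 2.741 -0.626
vertex -1.306 3.285 0.637
endloop
endfacet
facet normal -0.743 0.078 -0.665
outer loop
vertex -0.528 -4.441 0.208
vertex -0.546 -3.39 0.351
vertex 0.295 -4.304 -0.696
endloop
endfacet
facet normal 0.017 -0.991 -0.135
outer loop
vertex 0.926 -4.37 -0.131
vertex -0.528 -4.441 0.208
vertex 0.295 -4.304 -0.696
endloop
endfacet
facet normal -0.743 0.078 -0.665
outer loop
vertex 0.295 -4.304 -0.696
vertex -0.546 -3.39 0.351
vertex 0.277 -3.254 -0.553
endloop
endfacet
facet normal 0.669 0.112 -0.735
outer loop
vertex 0.277 -3.254 -0.553
vertex 0.926 -4.37 -0.131
vertex 0.295 -4.304 -0.696
endloop
endfacet
facet normal -0.669 -0.111 0.735
outer loop
vertex -0.528 -4.441 0.208
vertex 0.085 -3.456 0.916
vertex -0.546 -3.39 0.351
endloop
endfacet
facet normal 0.017 -0.991 -0.133
outer loop
vertex 0.103 -4.506 0.773
vertex -0.528 -4.441 0.208
vertex 0.926 -4.37 -0.131
endloop
endfacet
facet normal -0.669 -0.112 0.735
outer loop
vertex 0.103 -4.506 0.773
vertex 0.085 -3.456 0.916
vertex -0.528 -4.441 0.208
endloop
endfacet
facet normal -0.016 0.991 0.134
outer loop
vertex -0.546 -3.39 0.351
vertex 0.085 -3.456 0.916
vertex 0.277 -3.254 -0.553
endloop
endfacet
facet normal 0.669 0.111 -0.735
outer loop
vertex 0.908 -3.319 0.012
vertex 0.926 -4.37 -0.131
vertex 0.277 -3.254 -0.553
endloop
endfacet
facet normal -0.018 0.991 0.134
outer loop
vertex 0.277 -3.254 -0.553
vertex 0.085 -3.456 0.916
vertex 0.908 -3.319 0.012
endloop
endfacet
facet normal 0.743 -0.078 0.665
outer loop
vertex 0.908 -3.319 0.012
vertex 0.103 -4.506 0.773
vertex 0.926 -4.37 -0.131
endloop
endfacet
facet normal 0.743 -0.078 0.665
outer loop
vertex 0.085 -3.456 0.916
vertex 0.103 -4.506 0.773
vertex 0.908 -3.319 0.012
endloop
endfacet
facet normal 0.824 -0.245 -0.511
outer loop
vertex -2.922 -1.789 3.309
vertex -3.306 -1.912 2.749
vertex -2.982 -1.36 3.007
endloop
endfacet
facet normal 0.186 0.583 0.791
outer loop
vertex -2.922 -1.789 3.309
vertex -2.982 -1.36 3.007
vertex -4.534 -1.548 3.511
endloop
endfacet
facet normal 0.824 -0.244 -0.512
outer loop
vertex -2.982 -1.36 3.007
vertex -3.306 -1.912 2.749
vertex -3.232 -1.254 2.554
endloop
endfacet
facet normal -0.037 0.968 0.247
outer loop
vertex -2.982 -1.36 3.007
vertex -3.232 -1.254 2.554
vertex -4.534 -1.548 3.511
endloop
endfacet
facet normal 0.824 -0.244 -0.511
outer loop
vertex -3.232 -1.254 2.554
vertex -3.306 -1.912 2.749
vertex -3.525 -1.534 2.215
endloop
endfacet
facet normal -0.429 0.843 -0.325
outer loop
vertex -3.232 -1.254 2.554
vertex -3.525 -1.534 2.215
vertex -4.534 -1.548 3.511
endloop
endfacet
facet normal 0.824 -0.245 -0.511
outer loop
vertex -3.525 -1.534 2.215
vertex -3.306 -1.912 2.749
vertex -3.69 -2.035 2.189
endloop
endfacet
facet normal -0.759 0.280 -0.588
outer loop
vertex -3.525 -1.534 2.215
vertex -3.69 -2.035 2.189
vertex -4.534 -1.548 3.511
endloop
endfacet
facet normal 0.824 -0.245 -0.511
outer loop
vertex -3.69 -2.035 2.189
vertex -3.306 -1.912 2.749
vertex -3.63 -2.464 2.491
endloop
endfacet
facet normal -0.834 -0.390 -0.389
outer loop
vertex -3.69 -2.035 2.189
vertex -3.63 -2.464 2.491
vertex -4.534 -1.548 3.511
endloop
endfacet
facet normal 0.824 -0.244 -0.512
outer loop
vertex -3.63 -2.464 2.491
vertex -3.306 -1.912 2.749
vertex -3.38 -2.57 2.944
endloop
endfacet
facet normal -0.611 -0.776 0.156
outer loop
vertex -3.63 -2.464 2.491
vertex -3.38 -2.57 2.944
vertex -4.534 -1.548 3.511
endloop
endfacet
facet normal 0.824 -0.244 -0.511
outer loop
vertex -3.38 -2.57 2.944
vertex -3.306 -1.912 2.749
vertex -3.087 -2.29 3.283
endloop
endfacet
facet normal -0.219 -0.651 0.727
outer loop
vertex -3.38 -2.57 2.944
vertex -3.087 -2.29 3.283
vertex -4.534 -1.548 3.511
endloop
endfacet
facet normal 0.824 -0.245 -0.511
outer loop
vertex -3.087 -2.29 3.283
vertex -3.306 -1.912 2.749
vertex -2.922 -1.789 3.309
endloop
endfacet
facet normal 0.111 -0.088 0.990
outer loop
vertex -3.087 -2.29 3.283
vertex -2.922 -1.789 3.309
vertex -4.534 -1.548 3.511
endloop
endfacet

endsolid


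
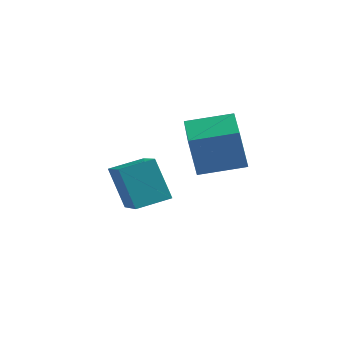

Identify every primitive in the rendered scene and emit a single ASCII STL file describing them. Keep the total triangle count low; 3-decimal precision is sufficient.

solid 
facet normal -0.866 -0.466 -0.183
outer loop
vertex -0.95 -0.715 2.628
vertex -1.86 0.998 2.569
vertex -0.639 -0.609 0.889
endloop
endfacet
facet normal 0.469 -0.883 0.030
outer loop
vertex 0.98 0.262 1.231
vertex -0.95 -0.715 2.628
vertex -0.639 -0.609 0.889
endloop
endfacet
facet normal -0.865 -0.466 -0.183
outer loop
vertex -0.639 -0.609 0.889
vertex -1.86 0.998 2.569
vertex -1.549 1.103 0.83
endloop
endfacet
facet normal 0.176 0.059 -0.983
outer loop
vertex -1.549 1.103 0.83
vertex 0.98 0.262 1.231
vertex -0.639 -0.609 0.889
endloop
endfacet
facet normal -0.176 -0.059 0.983
outer loop
vertex -0.95 -0.715 2.628
vertex -0.241 1.869 2.911
vertex -1.86 0.998 2.569
endloop
endfacet
facet normal 0.469 -0.883 0.031
outer loop
vertex 0.669 0.157 2.97
vertex -0.95 -0.715 2.628
vertex 0.98 0.262 1.231
endloop
endfacet
facet normal -0.176 -0.059 0.983
outer loop
vertex 0.669 0.157 2.97
vertex -0.241 1.869 2.911
vertex -0.95 -0.715 2.628
endloop
endfacet
facet normal -0.469 0.883 -0.030
outer loop
vertex -1.86 0.998 2.569
vertex -0.241 1.869 2.911
vertex -1.549 1.103 0.83
endloop
endfacet
facet normal 0.176 0.059 -0.983
outer loop
vertex 0.07 1.975 1.172
vertex 0.98 0.262 1.231
vertex -1.549 1.103 0.83
endloop
endfacet
facet normal -0.469 0.883 -0.030
outer loop
vertex -1.549 1.103 0.83
vertex -0.241 1.869 2.911
vertex 0.07 1.975 1.172
endloop
endfacet
facet normal 0.866 0.466 0.183
outer loop
vertex 0.07 1.975 1.172
vertex 0.669 0.157 2.97
vertex 0.98 0.262 1.231
endloop
endfacet
facet normal 0.865 0.466 0.183
outer loop
vertex -0.241 1.869 2.911
vertex 0.669 0.157 2.97
vertex 0.07 1.975 1.172
endloop
endfacet
facet normal -0.469 0.236 0.851
outer loop
vertex -4.036 -0.049 0.038
vertex -3.012 0.952 0.324
vertex -5.218 1.466 -1.033
endloop
endfacet
facet normal -0.701 -0.686 -0.196
outer loop
vertex -4.308 1.008 -2.684
vertex -4.036 -0.049 0.038
vertex -5.218 1.466 -1.033
endloop
endfacet
facet normal -0.469 0.236 0.851
outer loop
vertex -5.218 1.466 -1.033
vertex -3.012 0.952 0.324
vertex -4.194 2.467 -0.747
endloop
endfacet
facet normal -0.537 0.689 -0.487
outer loop
vertex -4.194 2.467 -0.747
vertex -4.308 1.008 -2.684
vertex -5.218 1.466 -1.033
endloop
endfacet
facet normal 0.537 -0.689 0.487
outer loop
vertex -4.036 -0.049 0.038
vertex -2.102 0.494 -1.327
vertex -3.012 0.952 0.324
endloop
endfacet
facet normal -0.701 -0.686 -0.196
outer loop
vertex -3.126 -0.507 -1.613
vertex -4.036 -0.049 0.038
vertex -4.308 1.008 -2.684
endloop
endfacet
facet normal 0.537 -0.689 0.487
outer loop
vertex -3.126 -0.507 -1.613
vertex -2.102 0.494 -1.327
vertex -4.036 -0.049 0.038
endloop
endfacet
facet normal 0.701 0.686 0.196
outer loop
vertex -3.012 0.952 0.324
vertex -2.102 0.494 -1.327
vertex -4.194 2.467 -0.747
endloop
endfacet
facet normal -0.537 0.689 -0.487
outer loop
vertex -3.284 2.009 -2.398
vertex -4.308 1.008 -2.684
vertex -4.194 2.467 -0.747
endloop
endfacet
facet normal 0.701 0.686 0.196
outer loop
vertex -4.194 2.467 -0.747
vertex -2.102 0.494 -1.327
vertex -3.284 2.009 -2.398
endloop
endfacet
facet normal 0.469 -0.236 -0.851
outer loop
vertex -3.284 2.009 -2.398
vertex -3.126 -0.507 -1.613
vertex -4.308 1.008 -2.684
endloop
endfacet
facet normal 0.469 -0.236 -0.851
outer loop
vertex -2.102 0.494 -1.327
vertex -3.126 -0.507 -1.613
vertex -3.284 2.009 -2.398
endloop
endfacet

endsolid


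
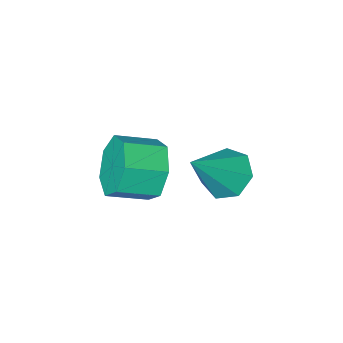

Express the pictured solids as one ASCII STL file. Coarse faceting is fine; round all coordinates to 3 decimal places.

solid 
facet normal -0.695 -0.093 -0.713
outer loop
vertex 1.201 1.526 0.935
vertex 0.689 1.229 1.473
vertex 0.803 1.992 1.262
endloop
endfacet
facet normal 0.668 0.715 -0.206
outer loop
vertex 1.201 1.526 0.935
vertex 0.803 1.992 1.262
vertex 1.891 1.391 2.707
endloop
endfacet
facet normal -0.695 -0.093 -0.713
outer loop
vertex 0.803 1.992 1.262
vertex 0.689 1.229 1.473
vertex 0.319 1.883 1.748
endloop
endfacet
facet normal 0.103 0.944 0.315
outer loop
vertex 0.803 1.992 1.262
vertex 0.319 1.883 1.748
vertex 1.891 1.391 2.707
endloop
endfacet
facet normal -0.695 -0.094 -0.713
outer loop
vertex 0.319 1.883 1.748
vertex 0.689 1.229 1.473
vertex 0.114 1.282 2.027
endloop
endfacet
facet normal -0.338 0.489 0.804
outer loop
vertex 0.319 1.883 1.748
vertex 0.114 1.282 2.027
vertex 1.891 1.391 2.707
endloop
endfacet
facet normal -0.695 -0.094 -0.713
outer loop
vertex 0.114 1.282 2.027
vertex 0.689 1.229 1.473
vertex 0.341 0.64 1.89
endloop
endfacet
facet normal -0.324 -0.306 0.895
outer loop
vertex 0.114 1.282 2.027
vertex 0.341 0.64 1.89
vertex 1.891 1.391 2.707
endloop
endfacet
facet normal -0.695 -0.095 -0.713
outer loop
vertex 0.341 0.64 1.89
vertex 0.689 1.229 1.473
vertex 0.831 0.442 1.439
endloop
endfacet
facet normal 0.136 -0.844 0.518
outer loop
vertex 0.341 0.64 1.89
vertex 0.831 0.442 1.439
vertex 1.891 1.391 2.707
endloop
endfacet
facet normal -0.695 -0.095 -0.713
outer loop
vertex 0.831 0.442 1.439
vertex 0.689 1.229 1.473
vertex 1.213 0.836 1.014
endloop
endfacet
facet normal 0.694 -0.719 -0.042
outer loop
vertex 0.831 0.442 1.439
vertex 1.213 0.836 1.014
vertex 1.891 1.391 2.707
endloop
endfacet
facet normal -0.695 -0.094 -0.713
outer loop
vertex 1.213 0.836 1.014
vertex 0.689 1.229 1.473
vertex 1.201 1.526 0.935
endloop
endfacet
facet normal 0.931 -0.026 -0.364
outer loop
vertex 1.213 0.836 1.014
vertex 1.201 1.526 0.935
vertex 1.891 1.391 2.707
endloop
endfacet
facet normal -0.894 0.300 -0.332
outer loop
vertex 3.294 1.759 2.19
vertex 2.906 1.443 2.949
vertex 3.244 2.272 2.788
endloop
endfacet
facet normal 0.443 0.698 -0.562
outer loop
vertex 3.294 1.759 2.19
vertex 3.244 2.272 2.788
vertex 4.322 1.414 2.571
endloop
endfacet
facet normal 0.443 0.699 -0.562
outer loop
vertex 4.322 1.414 2.571
vertex 3.244 2.272 2.788
vertex 4.273 1.926 3.169
endloop
endfacet
facet normal 0.894 -0.301 0.331
outer loop
vertex 4.322 1.414 2.571
vertex 4.273 1.926 3.169
vertex 3.934 1.097 3.331
endloop
endfacet
facet normal -0.895 0.300 -0.331
outer loop
vertex 3.244 2.272 2.788
vertex 2.906 1.443 2.949
vertex 2.94 2.16 3.508
endloop
endfacet
facet normal 0.227 0.943 0.243
outer loop
vertex 3.244 2.272 2.788
vertex 2.94 2.16 3.508
vertex 4.273 1.926 3.169
endloop
endfacet
facet normal 0.227 0.943 0.242
outer loop
vertex 4.273 1.926 3.169
vertex 2.94 2.16 3.508
vertex 3.968 1.815 3.889
endloop
endfacet
facet normal 0.894 -0.301 0.332
outer loop
vertex 4.273 1.926 3.169
vertex 3.968 1.815 3.889
vertex 3.934 1.097 3.331
endloop
endfacet
facet normal -0.894 0.301 -0.331
outer loop
vertex 2.94 2.16 3.508
vertex 2.906 1.443 2.949
vertex 2.61 1.508 3.807
endloop
endfacet
facet normal -0.160 0.477 0.864
outer loop
vertex 2.94 2.16 3.508
vertex 2.61 1.508 3.807
vertex 3.968 1.815 3.889
endloop
endfacet
facet normal -0.160 0.478 0.863
outer loop
vertex 3.968 1.815 3.889
vertex 2.61 1.508 3.807
vertex 3.638 1.163 4.189
endloop
endfacet
facet normal 0.894 -0.300 0.332
outer loop
vertex 3.968 1.815 3.889
vertex 3.638 1.163 4.189
vertex 3.934 1.097 3.331
endloop
endfacet
facet normal -0.894 0.301 -0.331
outer loop
vertex 2.61 1.508 3.807
vertex 2.906 1.443 2.949
vertex 2.503 0.807 3.46
endloop
endfacet
facet normal -0.427 -0.348 0.835
outer loop
vertex 2.61 1.508 3.807
vertex 2.503 0.807 3.46
vertex 3.638 1.163 4.189
endloop
endfacet
facet normal -0.427 -0.348 0.835
outer loop
vertex 3.638 1.163 4.189
vertex 2.503 0.807 3.46
vertex 3.531 0.461 3.842
endloop
endfacet
facet normal 0.894 -0.300 0.332
outer loop
vertex 3.638 1.163 4.189
vertex 3.531 0.461 3.842
vertex 3.934 1.097 3.331
endloop
endfacet
facet normal -0.894 0.300 -0.331
outer loop
vertex 2.503 0.807 3.46
vertex 2.906 1.443 2.949
vertex 2.699 0.584 2.729
endloop
endfacet
facet normal -0.373 -0.911 0.178
outer loop
vertex 2.503 0.807 3.46
vertex 2.699 0.584 2.729
vertex 3.531 0.461 3.842
endloop
endfacet
facet normal -0.371 -0.912 0.177
outer loop
vertex 3.531 0.461 3.842
vertex 2.699 0.584 2.729
vertex 3.728 0.239 3.11
endloop
endfacet
facet normal 0.894 -0.300 0.332
outer loop
vertex 3.531 0.461 3.842
vertex 3.728 0.239 3.11
vertex 3.934 1.097 3.331
endloop
endfacet
facet normal -0.894 0.300 -0.331
outer loop
vertex 2.699 0.584 2.729
vertex 2.906 1.443 2.949
vertex 3.051 1.008 2.163
endloop
endfacet
facet normal -0.037 -0.789 -0.614
outer loop
vertex 2.699 0.584 2.729
vertex 3.051 1.008 2.163
vertex 3.728 0.239 3.11
endloop
endfacet
facet normal -0.036 -0.788 -0.614
outer loop
vertex 3.728 0.239 3.11
vertex 3.051 1.008 2.163
vertex 4.08 0.663 2.545
endloop
endfacet
facet normal 0.894 -0.300 0.332
outer loop
vertex 3.728 0.239 3.11
vertex 4.08 0.663 2.545
vertex 3.934 1.097 3.331
endloop
endfacet
facet normal -0.894 0.301 -0.332
outer loop
vertex 3.051 1.008 2.163
vertex 2.906 1.443 2.949
vertex 3.294 1.759 2.19
endloop
endfacet
facet normal 0.326 -0.072 -0.943
outer loop
vertex 3.051 1.008 2.163
vertex 3.294 1.759 2.19
vertex 4.08 0.663 2.545
endloop
endfacet
facet normal 0.325 -0.072 -0.943
outer loop
vertex 4.08 0.663 2.545
vertex 3.294 1.759 2.19
vertex 4.322 1.414 2.571
endloop
endfacet
facet normal 0.895 -0.300 0.332
outer loop
vertex 4.08 0.663 2.545
vertex 4.322 1.414 2.571
vertex 3.934 1.097 3.331
endloop
endfacet

endsolid


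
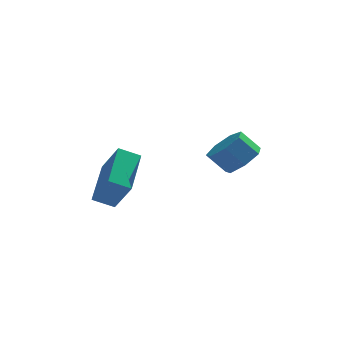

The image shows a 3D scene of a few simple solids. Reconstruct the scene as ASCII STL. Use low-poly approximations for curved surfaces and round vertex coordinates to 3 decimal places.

solid 
facet normal 0.666 -0.057 -0.744
outer loop
vertex 1.982 -0.043 -1.303
vertex 1.396 -0.319 -1.806
vertex 1.623 0.456 -1.662
endloop
endfacet
facet normal 0.550 0.711 0.438
outer loop
vertex 1.982 -0.043 -1.303
vertex 1.623 0.456 -1.662
vertex 1.31 0.014 -0.551
endloop
endfacet
facet normal 0.550 0.711 0.438
outer loop
vertex 1.31 0.014 -0.551
vertex 1.623 0.456 -1.662
vertex 0.951 0.513 -0.91
endloop
endfacet
facet normal -0.665 0.057 0.744
outer loop
vertex 1.31 0.014 -0.551
vertex 0.951 0.513 -0.91
vertex 0.724 -0.261 -1.054
endloop
endfacet
facet normal 0.665 -0.056 -0.745
outer loop
vertex 1.623 0.456 -1.662
vertex 1.396 -0.319 -1.806
vertex 1.093 0.372 -2.129
endloop
endfacet
facet normal -0.051 0.991 -0.121
outer loop
vertex 1.623 0.456 -1.662
vertex 1.093 0.372 -2.129
vertex 0.951 0.513 -0.91
endloop
endfacet
facet normal -0.051 0.991 -0.121
outer loop
vertex 0.951 0.513 -0.91
vertex 1.093 0.372 -2.129
vertex 0.421 0.429 -1.377
endloop
endfacet
facet normal -0.665 0.057 0.745
outer loop
vertex 0.951 0.513 -0.91
vertex 0.421 0.429 -1.377
vertex 0.724 -0.261 -1.054
endloop
endfacet
facet normal 0.665 -0.056 -0.745
outer loop
vertex 1.093 0.372 -2.129
vertex 1.396 -0.319 -1.806
vertex 0.791 -0.233 -2.353
endloop
endfacet
facet normal -0.615 0.525 -0.589
outer loop
vertex 1.093 0.372 -2.129
vertex 0.791 -0.233 -2.353
vertex 0.421 0.429 -1.377
endloop
endfacet
facet normal -0.615 0.525 -0.589
outer loop
vertex 0.421 0.429 -1.377
vertex 0.791 -0.233 -2.353
vertex 0.119 -0.176 -1.601
endloop
endfacet
facet normal -0.665 0.056 0.745
outer loop
vertex 0.421 0.429 -1.377
vertex 0.119 -0.176 -1.601
vertex 0.724 -0.261 -1.054
endloop
endfacet
facet normal 0.665 -0.056 -0.745
outer loop
vertex 0.791 -0.233 -2.353
vertex 1.396 -0.319 -1.806
vertex 0.945 -0.902 -2.165
endloop
endfacet
facet normal -0.715 -0.337 -0.613
outer loop
vertex 0.791 -0.233 -2.353
vertex 0.945 -0.902 -2.165
vertex 0.119 -0.176 -1.601
endloop
endfacet
facet normal -0.715 -0.337 -0.613
outer loop
vertex 0.119 -0.176 -1.601
vertex 0.945 -0.902 -2.165
vertex 0.273 -0.845 -1.413
endloop
endfacet
facet normal -0.665 0.056 0.745
outer loop
vertex 0.119 -0.176 -1.601
vertex 0.273 -0.845 -1.413
vertex 0.724 -0.261 -1.054
endloop
endfacet
facet normal 0.665 -0.056 -0.744
outer loop
vertex 0.945 -0.902 -2.165
vertex 1.396 -0.319 -1.806
vertex 1.438 -1.131 -1.707
endloop
endfacet
facet normal -0.276 -0.945 -0.175
outer loop
vertex 0.945 -0.902 -2.165
vertex 1.438 -1.131 -1.707
vertex 0.273 -0.845 -1.413
endloop
endfacet
facet normal -0.276 -0.945 -0.175
outer loop
vertex 0.273 -0.845 -1.413
vertex 1.438 -1.131 -1.707
vertex 0.766 -1.074 -0.955
endloop
endfacet
facet normal -0.665 0.056 0.744
outer loop
vertex 0.273 -0.845 -1.413
vertex 0.766 -1.074 -0.955
vertex 0.724 -0.261 -1.054
endloop
endfacet
facet normal 0.665 -0.056 -0.744
outer loop
vertex 1.438 -1.131 -1.707
vertex 1.396 -0.319 -1.806
vertex 1.9 -0.749 -1.323
endloop
endfacet
facet normal 0.369 -0.842 0.394
outer loop
vertex 1.438 -1.131 -1.707
vertex 1.9 -0.749 -1.323
vertex 0.766 -1.074 -0.955
endloop
endfacet
facet normal 0.369 -0.842 0.394
outer loop
vertex 0.766 -1.074 -0.955
vertex 1.9 -0.749 -1.323
vertex 1.228 -0.692 -0.571
endloop
endfacet
facet normal -0.665 0.056 0.744
outer loop
vertex 0.766 -1.074 -0.955
vertex 1.228 -0.692 -0.571
vertex 0.724 -0.261 -1.054
endloop
endfacet
facet normal 0.665 -0.056 -0.744
outer loop
vertex 1.9 -0.749 -1.323
vertex 1.396 -0.319 -1.806
vertex 1.982 -0.043 -1.303
endloop
endfacet
facet normal 0.738 -0.105 0.667
outer loop
vertex 1.9 -0.749 -1.323
vertex 1.982 -0.043 -1.303
vertex 1.228 -0.692 -0.571
endloop
endfacet
facet normal 0.738 -0.105 0.667
outer loop
vertex 1.228 -0.692 -0.571
vertex 1.982 -0.043 -1.303
vertex 1.31 0.014 -0.551
endloop
endfacet
facet normal -0.665 0.056 0.744
outer loop
vertex 1.228 -0.692 -0.571
vertex 1.31 0.014 -0.551
vertex 0.724 -0.261 -1.054
endloop
endfacet
facet normal -0.421 0.453 -0.786
outer loop
vertex -3.541 1.456 -2.799
vertex -2.751 1.529 -3.18
vertex -3.803 -0.328 -3.687
endloop
endfacet
facet normal -0.898 -0.083 0.433
outer loop
vertex -3.189 -0.989 -2.54
vertex -3.541 1.456 -2.799
vertex -3.803 -0.328 -3.687
endloop
endfacet
facet normal -0.421 0.453 -0.786
outer loop
vertex -3.803 -0.328 -3.687
vertex -2.751 1.529 -3.18
vertex -3.013 -0.255 -4.068
endloop
endfacet
facet normal -0.131 -0.888 -0.441
outer loop
vertex -3.013 -0.255 -4.068
vertex -3.189 -0.989 -2.54
vertex -3.803 -0.328 -3.687
endloop
endfacet
facet normal 0.131 0.888 0.441
outer loop
vertex -3.541 1.456 -2.799
vertex -2.137 0.868 -2.033
vertex -2.751 1.529 -3.18
endloop
endfacet
facet normal -0.898 -0.083 0.433
outer loop
vertex -2.927 0.795 -1.652
vertex -3.541 1.456 -2.799
vertex -3.189 -0.989 -2.54
endloop
endfacet
facet normal 0.131 0.888 0.441
outer loop
vertex -2.927 0.795 -1.652
vertex -2.137 0.868 -2.033
vertex -3.541 1.456 -2.799
endloop
endfacet
facet normal 0.898 0.083 -0.433
outer loop
vertex -2.751 1.529 -3.18
vertex -2.137 0.868 -2.033
vertex -3.013 -0.255 -4.068
endloop
endfacet
facet normal -0.131 -0.888 -0.441
outer loop
vertex -2.399 -0.916 -2.921
vertex -3.189 -0.989 -2.54
vertex -3.013 -0.255 -4.068
endloop
endfacet
facet normal 0.898 0.083 -0.433
outer loop
vertex -3.013 -0.255 -4.068
vertex -2.137 0.868 -2.033
vertex -2.399 -0.916 -2.921
endloop
endfacet
facet normal 0.421 -0.453 0.786
outer loop
vertex -2.399 -0.916 -2.921
vertex -2.927 0.795 -1.652
vertex -3.189 -0.989 -2.54
endloop
endfacet
facet normal 0.421 -0.453 0.786
outer loop
vertex -2.137 0.868 -2.033
vertex -2.927 0.795 -1.652
vertex -2.399 -0.916 -2.921
endloop
endfacet

endsolid


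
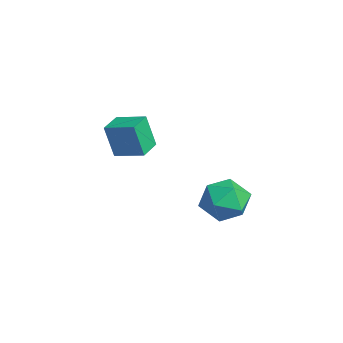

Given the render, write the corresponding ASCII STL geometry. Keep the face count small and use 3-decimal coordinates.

solid 
facet normal -0.624 -0.742 -0.246
outer loop
vertex -1.655 -2.388 1.378
vertex -2.506 -1.694 1.444
vertex -1.483 -2.033 -0.131
endloop
endfacet
facet normal 0.774 -0.630 -0.060
outer loop
vertex -0.654 -1.046 0.196
vertex -1.655 -2.388 1.378
vertex -1.483 -2.033 -0.131
endloop
endfacet
facet normal -0.624 -0.742 -0.246
outer loop
vertex -1.483 -2.033 -0.131
vertex -2.506 -1.694 1.444
vertex -2.334 -1.339 -0.065
endloop
endfacet
facet normal 0.111 0.228 -0.967
outer loop
vertex -2.334 -1.339 -0.065
vertex -0.654 -1.046 0.196
vertex -1.483 -2.033 -0.131
endloop
endfacet
facet normal -0.111 -0.228 0.967
outer loop
vertex -1.655 -2.388 1.378
vertex -1.677 -0.707 1.771
vertex -2.506 -1.694 1.444
endloop
endfacet
facet normal 0.774 -0.630 -0.060
outer loop
vertex -0.826 -1.401 1.705
vertex -1.655 -2.388 1.378
vertex -0.654 -1.046 0.196
endloop
endfacet
facet normal -0.111 -0.228 0.967
outer loop
vertex -0.826 -1.401 1.705
vertex -1.677 -0.707 1.771
vertex -1.655 -2.388 1.378
endloop
endfacet
facet normal -0.774 0.630 0.060
outer loop
vertex -2.506 -1.694 1.444
vertex -1.677 -0.707 1.771
vertex -2.334 -1.339 -0.065
endloop
endfacet
facet normal 0.111 0.228 -0.967
outer loop
vertex -1.505 -0.352 0.262
vertex -0.654 -1.046 0.196
vertex -2.334 -1.339 -0.065
endloop
endfacet
facet normal -0.774 0.630 0.060
outer loop
vertex -2.334 -1.339 -0.065
vertex -1.677 -0.707 1.771
vertex -1.505 -0.352 0.262
endloop
endfacet
facet normal 0.624 0.742 0.246
outer loop
vertex -1.505 -0.352 0.262
vertex -0.826 -1.401 1.705
vertex -0.654 -1.046 0.196
endloop
endfacet
facet normal 0.624 0.742 0.246
outer loop
vertex -1.677 -0.707 1.771
vertex -0.826 -1.401 1.705
vertex -1.505 -0.352 0.262
endloop
endfacet
facet normal -0.173 0.929 -0.327
outer loop
vertex 3.082 1.776 -1.374
vertex 2.141 1.781 -0.86
vertex 3.026 2.122 -0.36
endloop
endfacet
facet normal 0.526 0.813 -0.248
outer loop
vertex 3.082 1.776 -1.374
vertex 3.026 2.122 -0.36
vertex 3.842 1.499 -0.67
endloop
endfacet
facet normal 0.705 0.258 -0.660
outer loop
vertex 3.082 1.776 -1.374
vertex 3.842 1.499 -0.67
vertex 3.461 0.773 -1.361
endloop
endfacet
facet normal 0.117 0.031 -0.993
outer loop
vertex 3.082 1.776 -1.374
vertex 3.461 0.773 -1.361
vertex 2.41 0.948 -1.479
endloop
endfacet
facet normal -0.427 0.446 -0.786
outer loop
vertex 3.082 1.776 -1.374
vertex 2.41 0.948 -1.479
vertex 2.141 1.781 -0.86
endloop
endfacet
facet normal 0.645 0.630 0.432
outer loop
vertex 3.842 1.499 -0.67
vertex 3.026 2.122 -0.36
vertex 3.37 1.332 0.279
endloop
endfacet
facet normal -0.487 0.818 0.305
outer loop
vertex 3.026 2.122 -0.36
vertex 2.141 1.781 -0.86
vertex 2.319 1.507 0.161
endloop
endfacet
facet normal -0.897 0.037 -0.440
outer loop
vertex 2.141 1.781 -0.86
vertex 2.41 0.948 -1.479
vertex 1.938 0.781 -0.53
endloop
endfacet
facet normal -0.019 -0.634 -0.773
outer loop
vertex 2.41 0.948 -1.479
vertex 3.461 0.773 -1.361
vertex 2.754 0.158 -0.84
endloop
endfacet
facet normal 0.935 -0.267 -0.235
outer loop
vertex 3.461 0.773 -1.361
vertex 3.842 1.499 -0.67
vertex 3.639 0.499 -0.34
endloop
endfacet
facet normal -0.117 -0.031 0.993
outer loop
vertex 2.698 0.504 0.174
vertex 3.37 1.332 0.279
vertex 2.319 1.507 0.161
endloop
endfacet
facet normal -0.705 -0.258 0.660
outer loop
vertex 2.698 0.504 0.174
vertex 2.319 1.507 0.161
vertex 1.938 0.781 -0.53
endloop
endfacet
facet normal -0.526 -0.813 0.248
outer loop
vertex 2.698 0.504 0.174
vertex 1.938 0.781 -0.53
vertex 2.754 0.158 -0.84
endloop
endfacet
facet normal 0.173 -0.929 0.327
outer loop
vertex 2.698 0.504 0.174
vertex 2.754 0.158 -0.84
vertex 3.639 0.499 -0.34
endloop
endfacet
facet normal 0.427 -0.446 0.786
outer loop
vertex 2.698 0.504 0.174
vertex 3.639 0.499 -0.34
vertex 3.37 1.332 0.279
endloop
endfacet
facet normal 0.019 0.634 0.773
outer loop
vertex 2.319 1.507 0.161
vertex 3.37 1.332 0.279
vertex 3.026 2.122 -0.36
endloop
endfacet
facet normal -0.935 0.267 0.235
outer loop
vertex 1.938 0.781 -0.53
vertex 2.319 1.507 0.161
vertex 2.141 1.781 -0.86
endloop
endfacet
facet normal -0.645 -0.630 -0.432
outer loop
vertex 2.754 0.158 -0.84
vertex 1.938 0.781 -0.53
vertex 2.41 0.948 -1.479
endloop
endfacet
facet normal 0.487 -0.818 -0.305
outer loop
vertex 3.639 0.499 -0.34
vertex 2.754 0.158 -0.84
vertex 3.461 0.773 -1.361
endloop
endfacet
facet normal 0.897 -0.037 0.440
outer loop
vertex 3.37 1.332 0.279
vertex 3.639 0.499 -0.34
vertex 3.842 1.499 -0.67
endloop
endfacet

endsolid


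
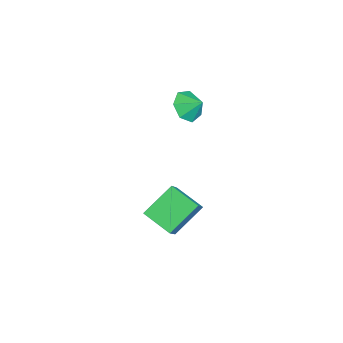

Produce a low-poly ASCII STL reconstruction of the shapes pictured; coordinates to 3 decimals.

solid 
facet normal -0.684 0.090 -0.724
outer loop
vertex 0.483 -1.873 -2.64
vertex 1.407 -0.469 -3.339
vertex 1.635 -3.259 -3.902
endloop
endfacet
facet normal -0.507 -0.771 0.384
outer loop
vertex 3.093 -3.451 -2.361
vertex 0.483 -1.873 -2.64
vertex 1.635 -3.259 -3.902
endloop
endfacet
facet normal -0.684 0.090 -0.724
outer loop
vertex 1.635 -3.259 -3.902
vertex 1.407 -0.469 -3.339
vertex 2.559 -1.855 -4.601
endloop
endfacet
facet normal 0.523 -0.630 -0.574
outer loop
vertex 2.559 -1.855 -4.601
vertex 3.093 -3.451 -2.361
vertex 1.635 -3.259 -3.902
endloop
endfacet
facet normal -0.523 0.630 0.574
outer loop
vertex 0.483 -1.873 -2.64
vertex 2.865 -0.661 -1.798
vertex 1.407 -0.469 -3.339
endloop
endfacet
facet normal -0.507 -0.771 0.384
outer loop
vertex 1.941 -2.065 -1.099
vertex 0.483 -1.873 -2.64
vertex 3.093 -3.451 -2.361
endloop
endfacet
facet normal -0.523 0.630 0.574
outer loop
vertex 1.941 -2.065 -1.099
vertex 2.865 -0.661 -1.798
vertex 0.483 -1.873 -2.64
endloop
endfacet
facet normal 0.507 0.771 -0.384
outer loop
vertex 1.407 -0.469 -3.339
vertex 2.865 -0.661 -1.798
vertex 2.559 -1.855 -4.601
endloop
endfacet
facet normal 0.523 -0.630 -0.574
outer loop
vertex 4.017 -2.047 -3.06
vertex 3.093 -3.451 -2.361
vertex 2.559 -1.855 -4.601
endloop
endfacet
facet normal 0.507 0.771 -0.384
outer loop
vertex 2.559 -1.855 -4.601
vertex 2.865 -0.661 -1.798
vertex 4.017 -2.047 -3.06
endloop
endfacet
facet normal 0.684 -0.090 0.724
outer loop
vertex 4.017 -2.047 -3.06
vertex 1.941 -2.065 -1.099
vertex 3.093 -3.451 -2.361
endloop
endfacet
facet normal 0.684 -0.090 0.724
outer loop
vertex 2.865 -0.661 -1.798
vertex 1.941 -2.065 -1.099
vertex 4.017 -2.047 -3.06
endloop
endfacet
facet normal -0.358 -0.699 -0.619
outer loop
vertex -3.107 -1.242 -0.316
vertex -3.828 -1.516 0.411
vertex -3.908 -0.793 -0.36
endloop
endfacet
facet normal 0.487 0.847 -0.213
outer loop
vertex -3.107 -1.242 -0.316
vertex -3.908 -0.793 -0.36
vertex -3.412 -0.704 1.129
endloop
endfacet
facet normal -0.359 -0.699 -0.618
outer loop
vertex -3.908 -0.793 -0.36
vertex -3.828 -1.516 0.411
vertex -4.649 -0.887 0.177
endloop
endfacet
facet normal -0.136 0.991 -0.014
outer loop
vertex -3.908 -0.793 -0.36
vertex -4.649 -0.887 0.177
vertex -3.412 -0.704 1.129
endloop
endfacet
facet normal -0.359 -0.699 -0.619
outer loop
vertex -4.649 -0.887 0.177
vertex -3.828 -1.516 0.411
vertex -4.772 -1.455 0.89
endloop
endfacet
facet normal -0.486 0.723 0.492
outer loop
vertex -4.649 -0.887 0.177
vertex -4.772 -1.455 0.89
vertex -3.412 -0.704 1.129
endloop
endfacet
facet normal -0.359 -0.700 -0.618
outer loop
vertex -4.772 -1.455 0.89
vertex -3.828 -1.516 0.411
vertex -4.184 -2.068 1.243
endloop
endfacet
facet normal -0.298 0.246 0.923
outer loop
vertex -4.772 -1.455 0.89
vertex -4.184 -2.068 1.243
vertex -3.412 -0.704 1.129
endloop
endfacet
facet normal -0.359 -0.700 -0.618
outer loop
vertex -4.184 -2.068 1.243
vertex -3.828 -1.516 0.411
vertex -3.328 -2.265 0.969
endloop
endfacet
facet normal 0.287 -0.082 0.955
outer loop
vertex -4.184 -2.068 1.243
vertex -3.328 -2.265 0.969
vertex -3.412 -0.704 1.129
endloop
endfacet
facet normal -0.358 -0.700 -0.618
outer loop
vertex -3.328 -2.265 0.969
vertex -3.828 -1.516 0.411
vertex -2.849 -1.898 0.276
endloop
endfacet
facet normal 0.826 -0.013 0.564
outer loop
vertex -3.328 -2.265 0.969
vertex -2.849 -1.898 0.276
vertex -3.412 -0.704 1.129
endloop
endfacet
facet normal -0.358 -0.699 -0.619
outer loop
vertex -2.849 -1.898 0.276
vertex -3.828 -1.516 0.411
vertex -3.107 -1.242 -0.316
endloop
endfacet
facet normal 0.915 0.400 0.044
outer loop
vertex -2.849 -1.898 0.276
vertex -3.107 -1.242 -0.316
vertex -3.412 -0.704 1.129
endloop
endfacet

endsolid
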